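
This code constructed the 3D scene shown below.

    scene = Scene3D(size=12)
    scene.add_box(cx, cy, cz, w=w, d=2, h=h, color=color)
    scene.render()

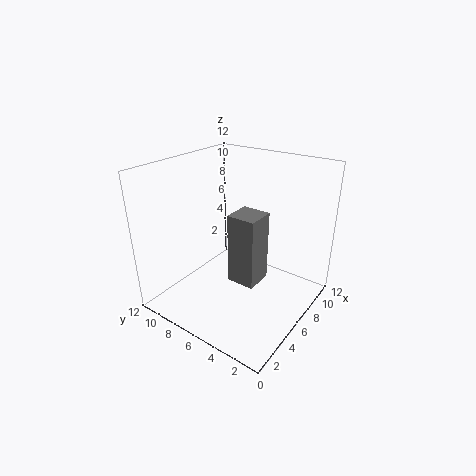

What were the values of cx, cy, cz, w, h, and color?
cx = 2, cy = 2, cz = 5, w = 2, h = 5, color = 'gray'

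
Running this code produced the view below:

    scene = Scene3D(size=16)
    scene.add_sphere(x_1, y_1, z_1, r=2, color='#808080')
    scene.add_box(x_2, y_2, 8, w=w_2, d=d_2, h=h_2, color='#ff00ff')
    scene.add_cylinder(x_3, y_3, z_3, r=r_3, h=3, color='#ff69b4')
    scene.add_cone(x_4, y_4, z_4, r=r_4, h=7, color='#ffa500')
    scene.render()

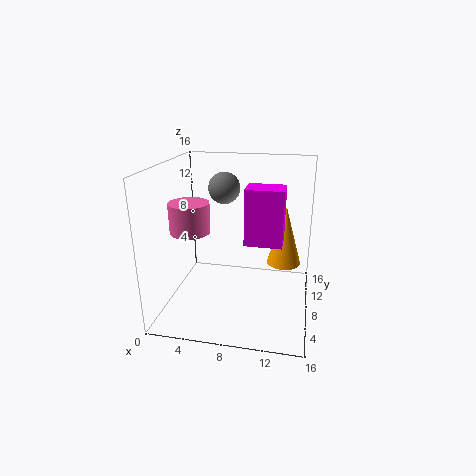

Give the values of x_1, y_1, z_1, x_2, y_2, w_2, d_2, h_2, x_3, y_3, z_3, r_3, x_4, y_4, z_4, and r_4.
x_1 = 5, y_1 = 14, z_1 = 12, x_2 = 9, y_2 = 6, w_2 = 4, d_2 = 3, h_2 = 6, x_3 = 4, y_3 = 4, z_3 = 10, r_3 = 2, x_4 = 13, y_4 = 11, z_4 = 4, r_4 = 2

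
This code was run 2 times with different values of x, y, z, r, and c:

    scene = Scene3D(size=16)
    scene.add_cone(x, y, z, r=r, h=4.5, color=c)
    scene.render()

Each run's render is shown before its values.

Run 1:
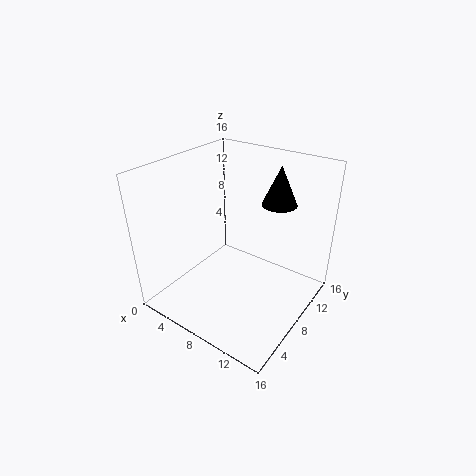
x = 10.5, y = 12.5, z = 11, r = 2, c = 'black'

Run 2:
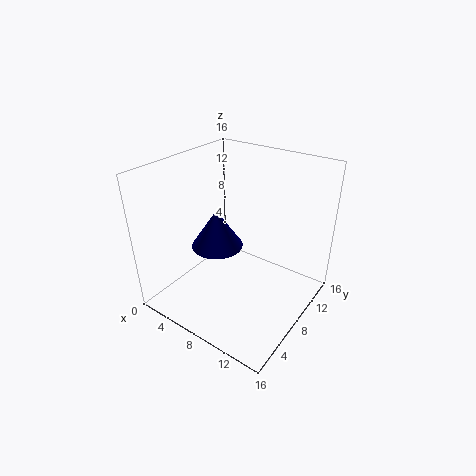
x = 5, y = 8, z = 6, r = 3, c = 'navy'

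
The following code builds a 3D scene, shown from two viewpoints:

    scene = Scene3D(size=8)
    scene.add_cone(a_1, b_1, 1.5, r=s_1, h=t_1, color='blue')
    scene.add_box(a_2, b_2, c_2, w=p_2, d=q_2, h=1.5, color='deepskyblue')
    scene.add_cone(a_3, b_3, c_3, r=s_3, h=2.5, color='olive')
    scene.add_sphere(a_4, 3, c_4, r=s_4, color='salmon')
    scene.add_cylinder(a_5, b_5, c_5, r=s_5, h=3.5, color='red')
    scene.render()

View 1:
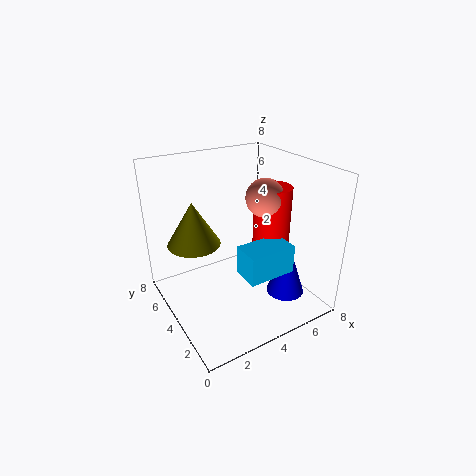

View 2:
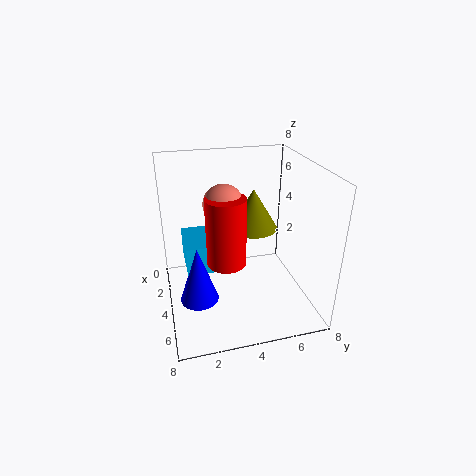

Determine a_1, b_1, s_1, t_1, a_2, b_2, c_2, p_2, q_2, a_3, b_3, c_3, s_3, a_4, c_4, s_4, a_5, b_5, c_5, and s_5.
a_1 = 5.5; b_1 = 1.5; s_1 = 1; t_1 = 3; a_2 = 3; b_2 = 1; c_2 = 3; p_2 = 2.5; q_2 = 1.5; a_3 = 2; b_3 = 5.5; c_3 = 3.5; s_3 = 1.5; a_4 = 5; c_4 = 6.5; s_4 = 1; a_5 = 5.5; b_5 = 3; c_5 = 3.5; s_5 = 1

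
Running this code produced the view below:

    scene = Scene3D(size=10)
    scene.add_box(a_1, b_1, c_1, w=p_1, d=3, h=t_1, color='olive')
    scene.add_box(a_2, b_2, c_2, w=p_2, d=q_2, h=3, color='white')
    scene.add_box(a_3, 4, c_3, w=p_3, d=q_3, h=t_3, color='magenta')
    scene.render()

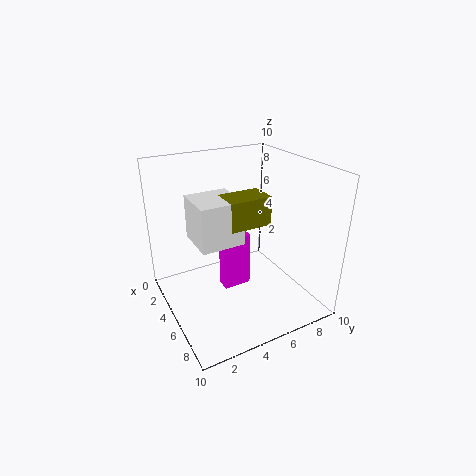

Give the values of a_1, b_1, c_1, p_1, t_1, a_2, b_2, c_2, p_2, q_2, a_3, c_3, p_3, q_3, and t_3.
a_1 = 4, b_1 = 4, c_1 = 6, p_1 = 2, t_1 = 2, a_2 = 3, b_2 = 2, c_2 = 5, p_2 = 3, q_2 = 3, a_3 = 4, c_3 = 1, p_3 = 1, q_3 = 2, t_3 = 4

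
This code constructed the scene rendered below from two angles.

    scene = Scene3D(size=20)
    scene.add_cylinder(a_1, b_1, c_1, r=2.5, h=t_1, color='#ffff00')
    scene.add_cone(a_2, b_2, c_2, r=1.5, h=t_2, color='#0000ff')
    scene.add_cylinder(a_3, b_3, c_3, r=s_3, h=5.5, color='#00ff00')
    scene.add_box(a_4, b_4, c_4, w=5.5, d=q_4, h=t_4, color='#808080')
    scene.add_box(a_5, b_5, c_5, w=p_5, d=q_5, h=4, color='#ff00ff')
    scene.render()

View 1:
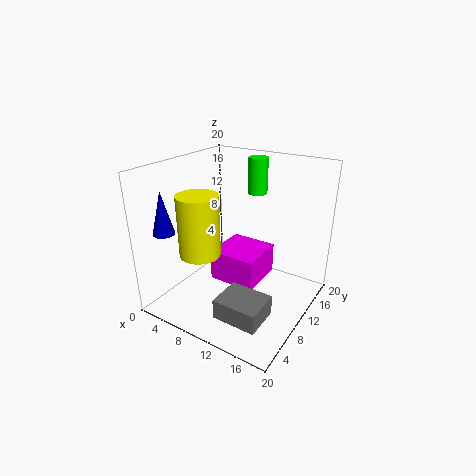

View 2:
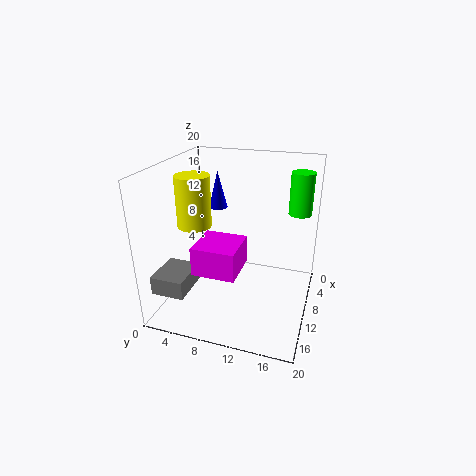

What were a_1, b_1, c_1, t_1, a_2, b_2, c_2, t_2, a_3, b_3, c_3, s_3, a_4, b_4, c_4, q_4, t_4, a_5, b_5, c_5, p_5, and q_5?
a_1 = 9, b_1 = 3, c_1 = 10.5, t_1 = 7.5, a_2 = 2, b_2 = 4, c_2 = 11, t_2 = 6, a_3 = 8.5, b_3 = 18, c_3 = 14, s_3 = 1.5, a_4 = 12.5, b_4 = 0.5, c_4 = 4, q_4 = 4.5, t_4 = 2.5, a_5 = 9, b_5 = 5, c_5 = 6, p_5 = 6, q_5 = 6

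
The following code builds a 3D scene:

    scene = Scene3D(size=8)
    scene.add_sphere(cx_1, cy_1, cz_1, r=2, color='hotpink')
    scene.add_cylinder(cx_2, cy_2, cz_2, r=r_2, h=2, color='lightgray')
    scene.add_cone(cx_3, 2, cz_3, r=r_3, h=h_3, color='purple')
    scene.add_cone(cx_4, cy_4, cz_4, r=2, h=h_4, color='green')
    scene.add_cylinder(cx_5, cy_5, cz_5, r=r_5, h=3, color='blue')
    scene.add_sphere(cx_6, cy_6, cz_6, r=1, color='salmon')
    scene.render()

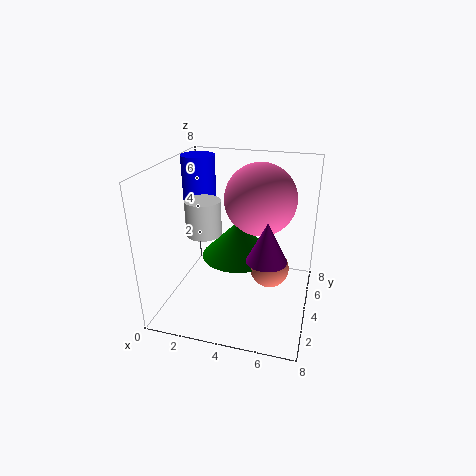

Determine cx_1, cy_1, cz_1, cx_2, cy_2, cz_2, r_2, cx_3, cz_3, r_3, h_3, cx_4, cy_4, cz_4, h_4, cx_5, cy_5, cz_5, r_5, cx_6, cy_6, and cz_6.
cx_1 = 5; cy_1 = 5; cz_1 = 6; cx_2 = 2; cy_2 = 4; cz_2 = 4; r_2 = 1; cx_3 = 6; cz_3 = 4; r_3 = 1; h_3 = 2; cx_4 = 4; cy_4 = 4; cz_4 = 3; h_4 = 2; cx_5 = 1; cy_5 = 6; cz_5 = 5; r_5 = 1; cx_6 = 6; cy_6 = 3; cz_6 = 3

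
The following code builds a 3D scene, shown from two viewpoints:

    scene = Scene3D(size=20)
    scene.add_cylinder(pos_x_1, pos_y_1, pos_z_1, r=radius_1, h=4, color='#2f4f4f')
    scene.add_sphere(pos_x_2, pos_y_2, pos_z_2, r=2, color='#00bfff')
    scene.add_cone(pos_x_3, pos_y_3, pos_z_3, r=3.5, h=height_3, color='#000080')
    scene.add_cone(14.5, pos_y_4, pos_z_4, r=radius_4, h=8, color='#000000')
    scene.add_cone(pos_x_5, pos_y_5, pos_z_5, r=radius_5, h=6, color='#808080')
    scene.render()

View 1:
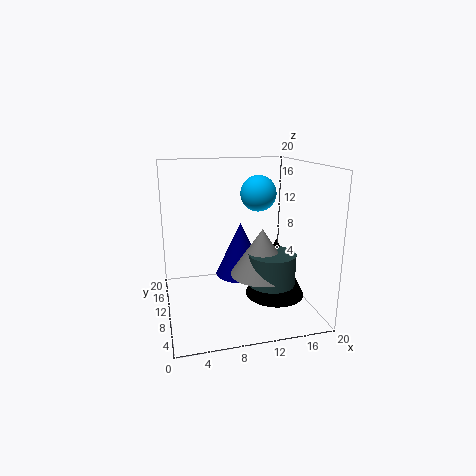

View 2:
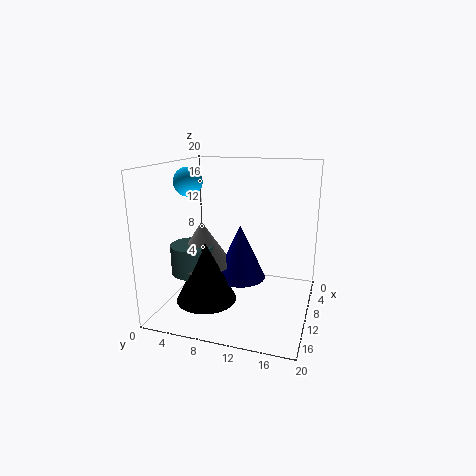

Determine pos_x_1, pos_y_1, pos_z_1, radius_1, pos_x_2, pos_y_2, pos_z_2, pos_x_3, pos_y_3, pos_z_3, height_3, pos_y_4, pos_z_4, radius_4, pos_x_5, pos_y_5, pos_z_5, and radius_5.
pos_x_1 = 13; pos_y_1 = 4.5; pos_z_1 = 5.5; radius_1 = 3; pos_x_2 = 10.5; pos_y_2 = 3; pos_z_2 = 17.5; pos_x_3 = 10.5; pos_y_3 = 10.5; pos_z_3 = 4.5; height_3 = 7.5; pos_y_4 = 7; pos_z_4 = 2.5; radius_4 = 4; pos_x_5 = 12; pos_y_5 = 5.5; pos_z_5 = 6.5; radius_5 = 4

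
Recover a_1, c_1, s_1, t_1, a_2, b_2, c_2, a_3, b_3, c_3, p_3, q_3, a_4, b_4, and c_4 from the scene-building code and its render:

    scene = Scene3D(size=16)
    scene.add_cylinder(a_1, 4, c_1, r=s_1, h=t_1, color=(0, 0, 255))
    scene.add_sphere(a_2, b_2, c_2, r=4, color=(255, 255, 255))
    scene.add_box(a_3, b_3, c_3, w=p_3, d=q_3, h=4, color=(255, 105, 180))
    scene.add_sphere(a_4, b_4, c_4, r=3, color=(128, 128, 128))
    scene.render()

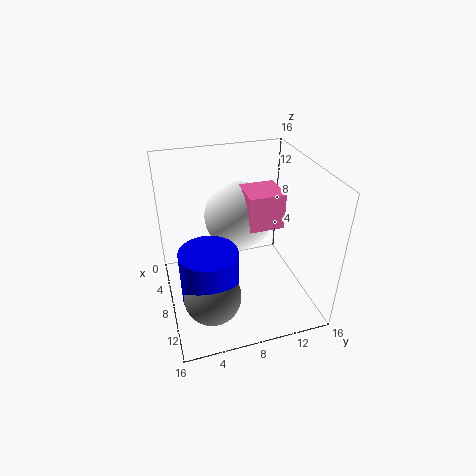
a_1 = 11, c_1 = 3, s_1 = 3, t_1 = 6, a_2 = 5, b_2 = 9, c_2 = 9, a_3 = 5, b_3 = 9, c_3 = 9, p_3 = 4, q_3 = 4, a_4 = 12, b_4 = 4, c_4 = 4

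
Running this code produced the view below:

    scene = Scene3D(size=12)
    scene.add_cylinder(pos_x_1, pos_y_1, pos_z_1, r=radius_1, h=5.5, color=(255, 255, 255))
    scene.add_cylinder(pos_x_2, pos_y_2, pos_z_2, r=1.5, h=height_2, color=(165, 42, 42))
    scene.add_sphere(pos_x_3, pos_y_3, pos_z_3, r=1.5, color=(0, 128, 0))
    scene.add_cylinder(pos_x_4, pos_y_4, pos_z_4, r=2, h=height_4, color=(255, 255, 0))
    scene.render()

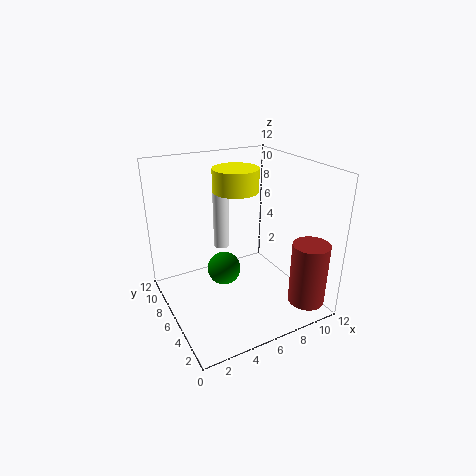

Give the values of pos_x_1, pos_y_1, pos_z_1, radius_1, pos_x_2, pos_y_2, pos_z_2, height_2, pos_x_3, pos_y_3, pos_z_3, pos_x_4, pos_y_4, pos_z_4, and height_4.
pos_x_1 = 6.5
pos_y_1 = 10.25
pos_z_1 = 3.25
radius_1 = 0.75
pos_x_2 = 10.25
pos_y_2 = 1.75
pos_z_2 = 1
height_2 = 5.25
pos_x_3 = 5.5
pos_y_3 = 7.75
pos_z_3 = 2.25
pos_x_4 = 7
pos_y_4 = 8.25
pos_z_4 = 9.25
height_4 = 2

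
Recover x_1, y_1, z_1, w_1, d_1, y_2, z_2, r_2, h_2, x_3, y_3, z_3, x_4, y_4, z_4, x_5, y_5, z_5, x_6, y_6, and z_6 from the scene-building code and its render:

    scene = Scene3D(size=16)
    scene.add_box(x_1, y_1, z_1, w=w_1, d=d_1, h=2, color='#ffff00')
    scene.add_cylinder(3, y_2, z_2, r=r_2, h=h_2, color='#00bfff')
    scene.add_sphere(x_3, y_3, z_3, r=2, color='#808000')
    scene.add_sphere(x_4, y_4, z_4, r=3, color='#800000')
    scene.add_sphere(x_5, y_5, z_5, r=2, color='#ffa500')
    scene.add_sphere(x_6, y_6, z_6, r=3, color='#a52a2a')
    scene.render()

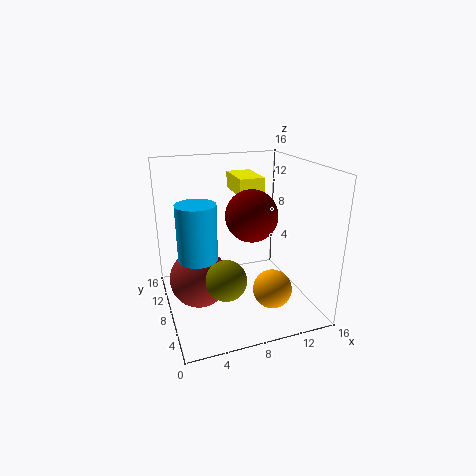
x_1 = 9; y_1 = 10; z_1 = 12; w_1 = 3; d_1 = 5; y_2 = 6; z_2 = 6; r_2 = 2; h_2 = 7; x_3 = 5; y_3 = 3; z_3 = 6; x_4 = 10; y_4 = 9; z_4 = 10; x_5 = 10; y_5 = 3; z_5 = 4; x_6 = 3; y_6 = 6; z_6 = 5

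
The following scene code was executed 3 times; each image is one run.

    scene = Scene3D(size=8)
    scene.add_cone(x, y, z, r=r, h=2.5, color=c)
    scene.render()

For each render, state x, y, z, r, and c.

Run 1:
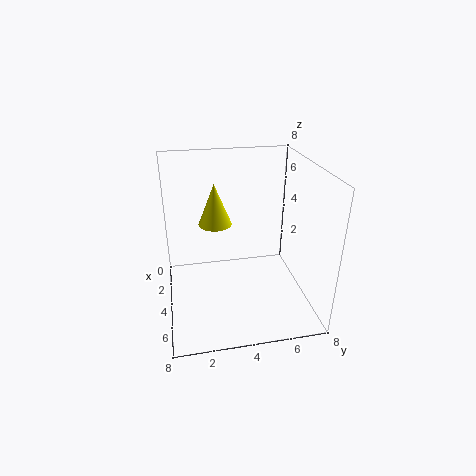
x = 2; y = 3; z = 4; r = 1; c = 'yellow'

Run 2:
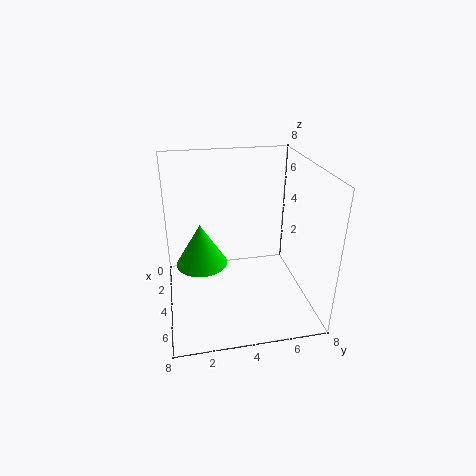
x = 3; y = 2; z = 2; r = 1.5; c = 'lime'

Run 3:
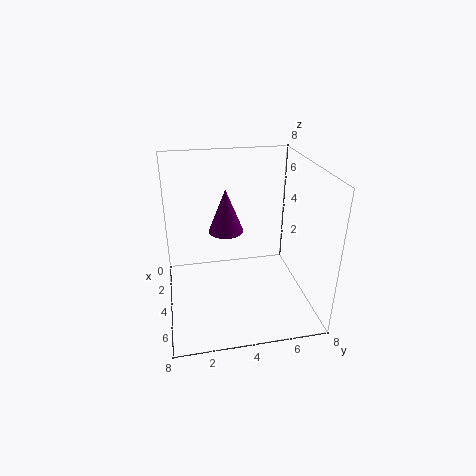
x = 3; y = 3.5; z = 4; r = 1; c = 'purple'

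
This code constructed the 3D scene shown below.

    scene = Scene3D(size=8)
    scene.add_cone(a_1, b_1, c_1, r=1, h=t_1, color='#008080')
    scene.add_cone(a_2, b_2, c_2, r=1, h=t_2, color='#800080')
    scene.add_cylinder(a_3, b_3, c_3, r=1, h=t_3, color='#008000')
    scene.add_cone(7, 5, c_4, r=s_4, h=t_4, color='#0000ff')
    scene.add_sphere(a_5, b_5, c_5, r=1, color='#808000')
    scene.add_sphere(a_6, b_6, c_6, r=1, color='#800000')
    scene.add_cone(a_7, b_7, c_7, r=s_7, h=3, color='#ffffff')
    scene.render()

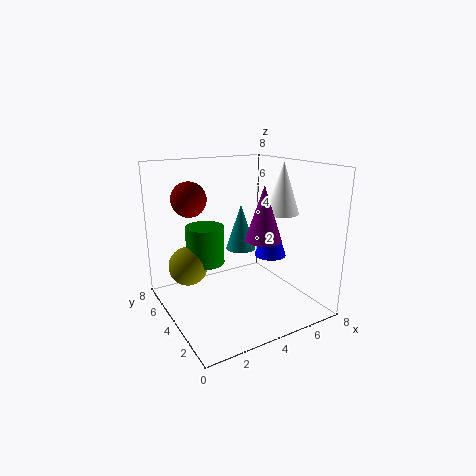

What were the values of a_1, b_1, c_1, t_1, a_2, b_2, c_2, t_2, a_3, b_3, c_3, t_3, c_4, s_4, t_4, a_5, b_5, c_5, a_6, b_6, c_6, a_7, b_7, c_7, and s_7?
a_1 = 6; b_1 = 7; c_1 = 2; t_1 = 3; a_2 = 5; b_2 = 3; c_2 = 4; t_2 = 3; a_3 = 2; b_3 = 4; c_3 = 3; t_3 = 2; c_4 = 2; s_4 = 1; t_4 = 3; a_5 = 1; b_5 = 4; c_5 = 3; a_6 = 2; b_6 = 6; c_6 = 6; a_7 = 7; b_7 = 4; c_7 = 5; s_7 = 1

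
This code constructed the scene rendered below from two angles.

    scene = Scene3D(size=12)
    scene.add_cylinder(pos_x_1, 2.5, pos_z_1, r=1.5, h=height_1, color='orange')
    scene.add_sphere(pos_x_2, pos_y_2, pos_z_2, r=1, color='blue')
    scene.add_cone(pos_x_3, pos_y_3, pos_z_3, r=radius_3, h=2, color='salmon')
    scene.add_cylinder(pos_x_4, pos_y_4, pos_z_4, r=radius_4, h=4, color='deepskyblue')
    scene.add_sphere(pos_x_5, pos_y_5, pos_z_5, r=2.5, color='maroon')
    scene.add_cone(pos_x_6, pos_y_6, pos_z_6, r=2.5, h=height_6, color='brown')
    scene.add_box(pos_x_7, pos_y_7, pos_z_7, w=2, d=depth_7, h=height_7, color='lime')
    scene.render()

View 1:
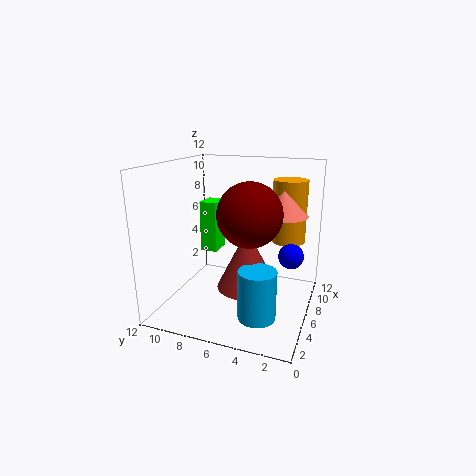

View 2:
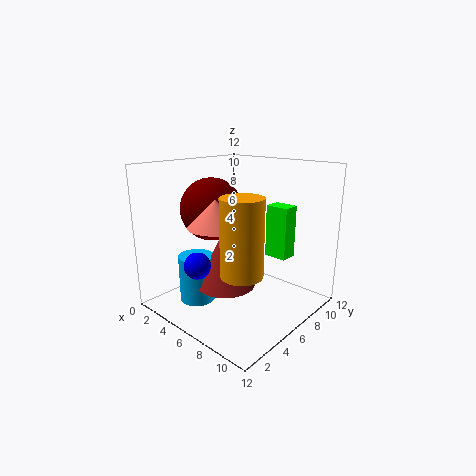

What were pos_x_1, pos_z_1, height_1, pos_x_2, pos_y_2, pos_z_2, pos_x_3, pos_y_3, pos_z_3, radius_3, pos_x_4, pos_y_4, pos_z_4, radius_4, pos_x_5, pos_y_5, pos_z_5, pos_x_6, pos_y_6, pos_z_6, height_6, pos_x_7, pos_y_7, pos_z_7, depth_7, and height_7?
pos_x_1 = 9.5
pos_z_1 = 5
height_1 = 5.5
pos_x_2 = 6
pos_y_2 = 1.5
pos_z_2 = 5
pos_x_3 = 7
pos_y_3 = 2.5
pos_z_3 = 8
radius_3 = 2
pos_x_4 = 3.5
pos_y_4 = 3.5
pos_z_4 = 0.5
radius_4 = 1.5
pos_x_5 = 4.5
pos_y_5 = 4.5
pos_z_5 = 8.5
pos_x_6 = 5.5
pos_y_6 = 5
pos_z_6 = 2
height_6 = 5
pos_x_7 = 7
pos_y_7 = 8.5
pos_z_7 = 4
depth_7 = 1.5
height_7 = 4.5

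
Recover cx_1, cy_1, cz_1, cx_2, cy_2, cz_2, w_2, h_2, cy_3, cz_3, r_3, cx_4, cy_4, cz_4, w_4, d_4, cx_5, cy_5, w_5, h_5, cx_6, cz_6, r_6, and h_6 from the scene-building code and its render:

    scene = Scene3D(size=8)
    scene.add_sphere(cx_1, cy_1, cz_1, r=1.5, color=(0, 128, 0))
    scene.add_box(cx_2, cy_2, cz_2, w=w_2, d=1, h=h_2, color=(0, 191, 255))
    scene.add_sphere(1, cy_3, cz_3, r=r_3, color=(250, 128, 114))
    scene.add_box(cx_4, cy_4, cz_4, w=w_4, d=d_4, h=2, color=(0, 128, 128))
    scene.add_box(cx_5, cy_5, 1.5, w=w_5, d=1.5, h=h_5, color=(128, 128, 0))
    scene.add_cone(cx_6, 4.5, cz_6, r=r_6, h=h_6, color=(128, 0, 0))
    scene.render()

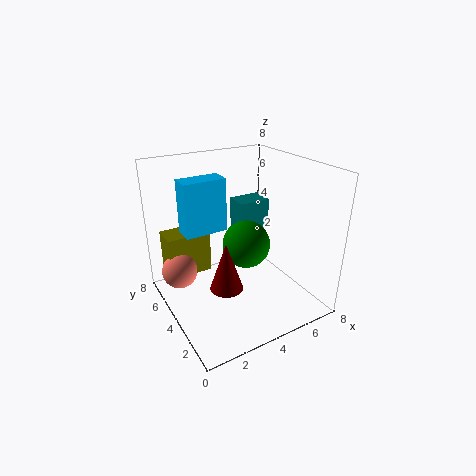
cx_1 = 5.5, cy_1 = 5.5, cz_1 = 2.5, cx_2 = 0.5, cy_2 = 2.5, cz_2 = 5.5, w_2 = 2, h_2 = 2.5, cy_3 = 5.5, cz_3 = 2, r_3 = 1, cx_4 = 5.5, cy_4 = 6, cz_4 = 3, w_4 = 2, d_4 = 1.5, cx_5 = 0.5, cy_5 = 5.5, w_5 = 2.5, h_5 = 2.5, cx_6 = 3.5, cz_6 = 0.5, r_6 = 1, h_6 = 3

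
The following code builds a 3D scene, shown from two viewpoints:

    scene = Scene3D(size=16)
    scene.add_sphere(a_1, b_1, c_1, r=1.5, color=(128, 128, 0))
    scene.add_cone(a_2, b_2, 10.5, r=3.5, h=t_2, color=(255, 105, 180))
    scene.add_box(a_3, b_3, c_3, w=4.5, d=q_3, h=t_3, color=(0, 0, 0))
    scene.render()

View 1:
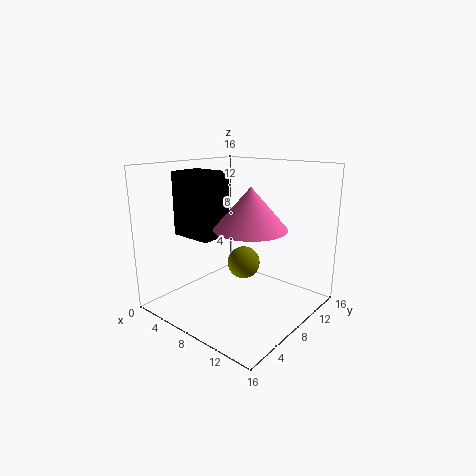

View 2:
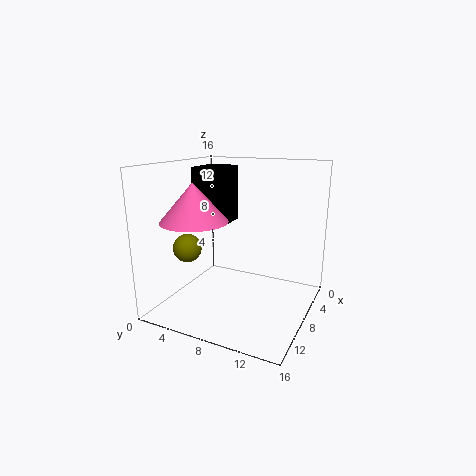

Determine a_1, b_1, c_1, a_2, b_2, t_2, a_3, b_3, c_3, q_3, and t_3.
a_1 = 12
b_1 = 4
c_1 = 7.5
a_2 = 12
b_2 = 5
t_2 = 4
a_3 = 4
b_3 = 2.5
c_3 = 9
q_3 = 3.5
t_3 = 6.5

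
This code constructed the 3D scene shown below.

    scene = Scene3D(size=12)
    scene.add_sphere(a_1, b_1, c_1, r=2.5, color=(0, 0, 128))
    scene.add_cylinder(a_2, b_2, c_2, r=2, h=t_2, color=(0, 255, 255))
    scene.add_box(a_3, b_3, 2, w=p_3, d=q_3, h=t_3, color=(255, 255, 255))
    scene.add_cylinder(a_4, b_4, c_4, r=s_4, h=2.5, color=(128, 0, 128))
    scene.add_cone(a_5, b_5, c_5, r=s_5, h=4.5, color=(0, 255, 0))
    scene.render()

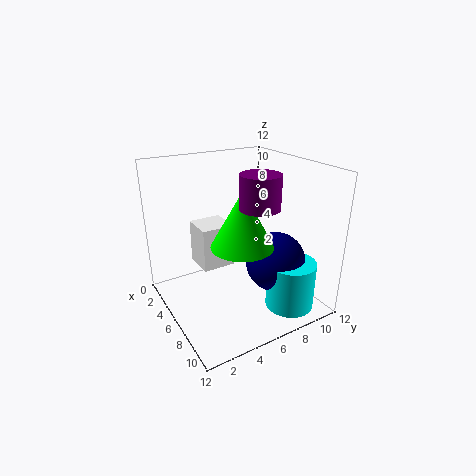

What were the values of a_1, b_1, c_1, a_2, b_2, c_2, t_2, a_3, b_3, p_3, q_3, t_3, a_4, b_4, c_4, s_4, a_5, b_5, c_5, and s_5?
a_1 = 8
b_1 = 8.5
c_1 = 4
a_2 = 9.5
b_2 = 9
c_2 = 0.5
t_2 = 4
a_3 = 0.5
b_3 = 4
p_3 = 3
q_3 = 3
t_3 = 4
a_4 = 9
b_4 = 6
c_4 = 9.5
s_4 = 1.5
a_5 = 7.5
b_5 = 5.5
c_5 = 6
s_5 = 2.5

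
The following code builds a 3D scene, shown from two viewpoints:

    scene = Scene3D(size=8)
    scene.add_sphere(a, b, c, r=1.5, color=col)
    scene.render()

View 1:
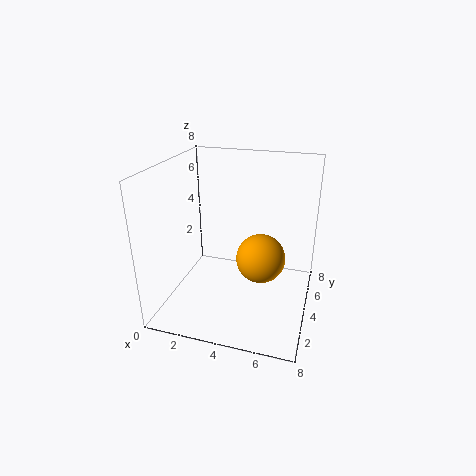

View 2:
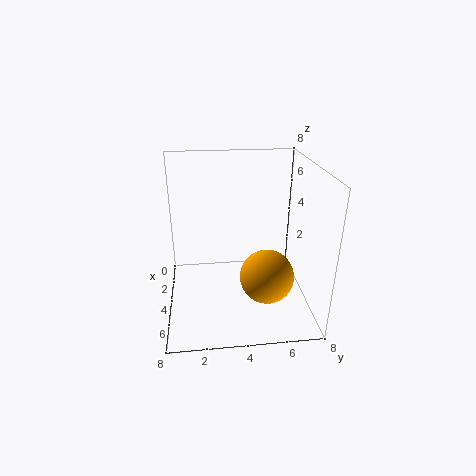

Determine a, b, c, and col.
a = 5
b = 5.5
c = 2
col = 'orange'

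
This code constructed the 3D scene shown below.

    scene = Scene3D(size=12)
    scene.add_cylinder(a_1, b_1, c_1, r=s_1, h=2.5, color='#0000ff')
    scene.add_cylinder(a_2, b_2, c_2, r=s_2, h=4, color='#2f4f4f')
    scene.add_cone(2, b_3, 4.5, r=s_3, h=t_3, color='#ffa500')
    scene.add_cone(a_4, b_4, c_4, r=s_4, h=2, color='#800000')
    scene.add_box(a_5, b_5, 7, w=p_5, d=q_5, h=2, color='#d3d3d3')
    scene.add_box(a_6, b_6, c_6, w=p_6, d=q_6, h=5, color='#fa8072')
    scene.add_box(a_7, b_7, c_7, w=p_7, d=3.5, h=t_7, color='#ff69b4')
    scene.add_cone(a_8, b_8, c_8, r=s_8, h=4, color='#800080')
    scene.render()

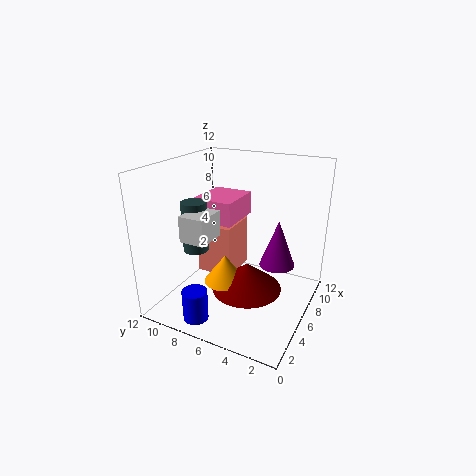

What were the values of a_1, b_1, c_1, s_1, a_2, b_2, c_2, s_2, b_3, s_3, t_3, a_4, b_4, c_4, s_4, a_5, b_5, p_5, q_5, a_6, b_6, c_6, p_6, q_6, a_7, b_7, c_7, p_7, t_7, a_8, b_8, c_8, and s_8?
a_1 = 1.5, b_1 = 7.5, c_1 = 0.5, s_1 = 1, a_2 = 3.5, b_2 = 8.5, c_2 = 5.5, s_2 = 1, b_3 = 5, s_3 = 1.5, t_3 = 2, a_4 = 2.5, b_4 = 3.5, c_4 = 4, s_4 = 2.5, a_5 = 1.5, b_5 = 6.5, p_5 = 2.5, q_5 = 2, a_6 = 8, b_6 = 8, c_6 = 0.5, p_6 = 4, q_6 = 3.5, a_7 = 5.5, b_7 = 6.5, c_7 = 7, p_7 = 4, t_7 = 2, a_8 = 7.5, b_8 = 3, c_8 = 3.5, s_8 = 1.5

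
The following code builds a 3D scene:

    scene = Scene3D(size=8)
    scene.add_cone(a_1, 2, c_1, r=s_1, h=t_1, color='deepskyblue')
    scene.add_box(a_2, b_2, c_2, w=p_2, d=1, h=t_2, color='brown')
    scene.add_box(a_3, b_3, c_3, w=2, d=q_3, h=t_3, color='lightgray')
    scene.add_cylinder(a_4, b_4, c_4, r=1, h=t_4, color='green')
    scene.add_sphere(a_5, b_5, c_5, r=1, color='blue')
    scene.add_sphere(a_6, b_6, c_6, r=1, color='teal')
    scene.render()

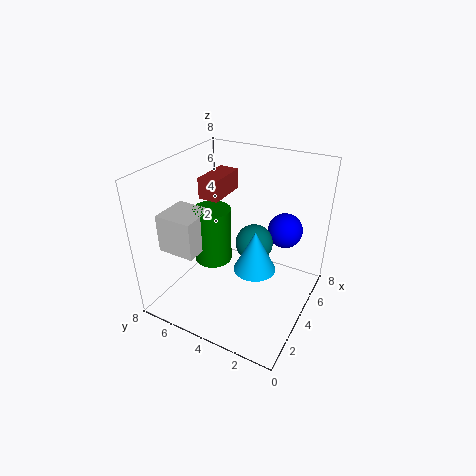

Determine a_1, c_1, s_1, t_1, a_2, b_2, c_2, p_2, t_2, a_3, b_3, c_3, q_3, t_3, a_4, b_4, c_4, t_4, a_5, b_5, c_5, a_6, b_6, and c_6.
a_1 = 2; c_1 = 4; s_1 = 1; t_1 = 2; a_2 = 2; b_2 = 4; c_2 = 7; p_2 = 2; t_2 = 1; a_3 = 1; b_3 = 5; c_3 = 4; q_3 = 2; t_3 = 2; a_4 = 3; b_4 = 5; c_4 = 3; t_4 = 3; a_5 = 6; b_5 = 2; c_5 = 4; a_6 = 4; b_6 = 3; c_6 = 4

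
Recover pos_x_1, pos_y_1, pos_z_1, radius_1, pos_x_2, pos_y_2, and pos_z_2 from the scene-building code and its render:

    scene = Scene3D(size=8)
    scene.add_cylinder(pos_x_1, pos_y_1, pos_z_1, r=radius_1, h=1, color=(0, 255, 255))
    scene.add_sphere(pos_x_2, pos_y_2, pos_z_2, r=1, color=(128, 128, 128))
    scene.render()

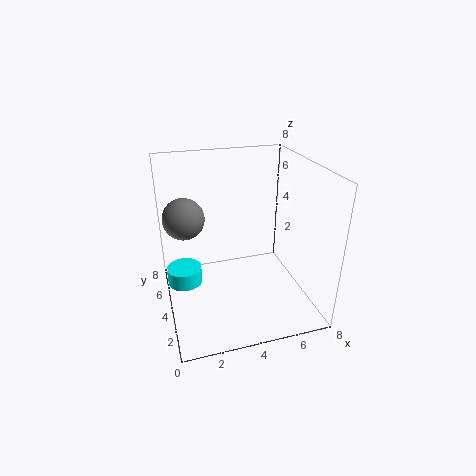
pos_x_1 = 1
pos_y_1 = 5
pos_z_1 = 1
radius_1 = 1
pos_x_2 = 1
pos_y_2 = 3
pos_z_2 = 6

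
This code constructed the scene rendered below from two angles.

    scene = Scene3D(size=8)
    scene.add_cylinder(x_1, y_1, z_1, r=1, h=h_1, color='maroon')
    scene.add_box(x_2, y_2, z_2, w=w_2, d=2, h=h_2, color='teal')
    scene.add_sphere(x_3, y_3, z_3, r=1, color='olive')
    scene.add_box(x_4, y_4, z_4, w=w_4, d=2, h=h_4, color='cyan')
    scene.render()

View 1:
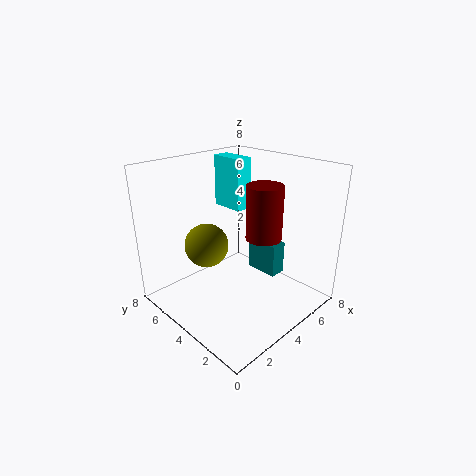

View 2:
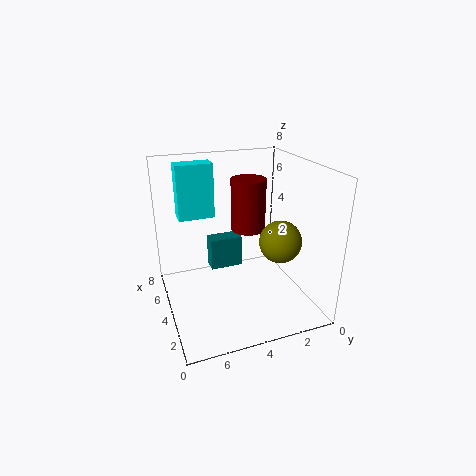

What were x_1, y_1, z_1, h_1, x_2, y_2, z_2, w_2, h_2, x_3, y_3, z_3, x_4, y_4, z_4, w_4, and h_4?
x_1 = 5, y_1 = 3, z_1 = 4, h_1 = 3, x_2 = 6, y_2 = 3, z_2 = 1, w_2 = 1, h_2 = 2, x_3 = 1, y_3 = 3, z_3 = 5, x_4 = 5, y_4 = 5, z_4 = 5, w_4 = 1, h_4 = 3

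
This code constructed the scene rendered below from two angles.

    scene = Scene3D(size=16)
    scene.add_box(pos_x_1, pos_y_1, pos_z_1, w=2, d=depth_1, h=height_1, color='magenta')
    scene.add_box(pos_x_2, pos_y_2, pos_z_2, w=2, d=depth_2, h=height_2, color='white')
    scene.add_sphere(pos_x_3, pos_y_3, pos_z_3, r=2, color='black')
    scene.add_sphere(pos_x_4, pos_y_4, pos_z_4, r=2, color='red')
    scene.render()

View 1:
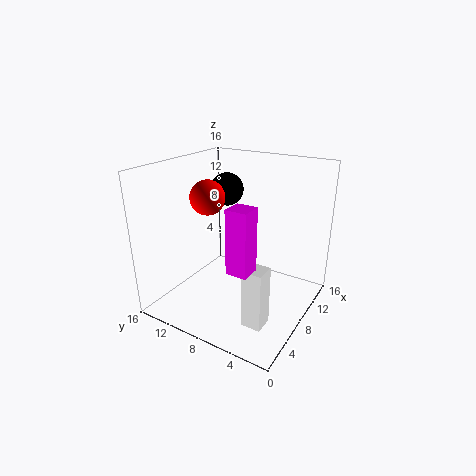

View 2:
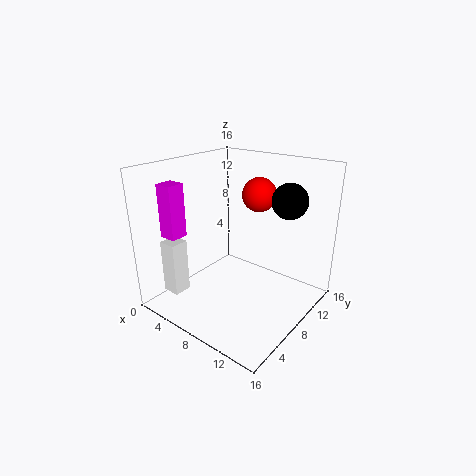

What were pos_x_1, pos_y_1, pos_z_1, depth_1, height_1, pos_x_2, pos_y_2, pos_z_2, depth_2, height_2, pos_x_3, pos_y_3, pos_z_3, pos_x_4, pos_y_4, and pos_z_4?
pos_x_1 = 1; pos_y_1 = 3; pos_z_1 = 8; depth_1 = 2; height_1 = 6; pos_x_2 = 2; pos_y_2 = 2; pos_z_2 = 2; depth_2 = 2; height_2 = 6; pos_x_3 = 12; pos_y_3 = 12; pos_z_3 = 12; pos_x_4 = 8; pos_y_4 = 12; pos_z_4 = 12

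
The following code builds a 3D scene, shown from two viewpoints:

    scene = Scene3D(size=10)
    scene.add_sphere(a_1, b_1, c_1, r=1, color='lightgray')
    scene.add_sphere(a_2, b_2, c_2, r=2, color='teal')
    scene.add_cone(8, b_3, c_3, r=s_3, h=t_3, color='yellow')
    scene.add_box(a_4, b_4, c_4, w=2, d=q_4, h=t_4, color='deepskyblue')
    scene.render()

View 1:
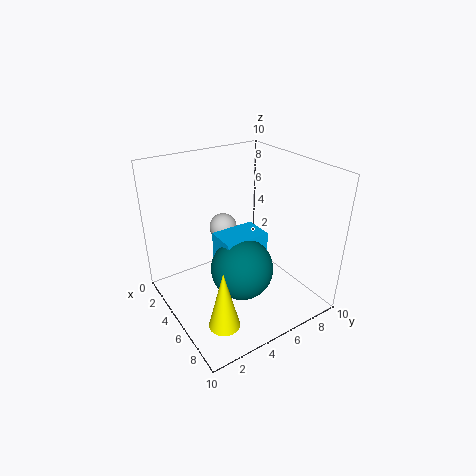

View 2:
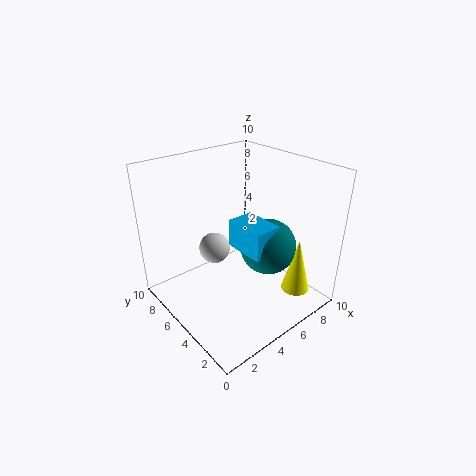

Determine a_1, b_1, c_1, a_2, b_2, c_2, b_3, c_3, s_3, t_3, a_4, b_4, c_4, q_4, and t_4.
a_1 = 3
b_1 = 5
c_1 = 5
a_2 = 7
b_2 = 4
c_2 = 4
b_3 = 2
c_3 = 1
s_3 = 1
t_3 = 4
a_4 = 5
b_4 = 3
c_4 = 4
q_4 = 3
t_4 = 2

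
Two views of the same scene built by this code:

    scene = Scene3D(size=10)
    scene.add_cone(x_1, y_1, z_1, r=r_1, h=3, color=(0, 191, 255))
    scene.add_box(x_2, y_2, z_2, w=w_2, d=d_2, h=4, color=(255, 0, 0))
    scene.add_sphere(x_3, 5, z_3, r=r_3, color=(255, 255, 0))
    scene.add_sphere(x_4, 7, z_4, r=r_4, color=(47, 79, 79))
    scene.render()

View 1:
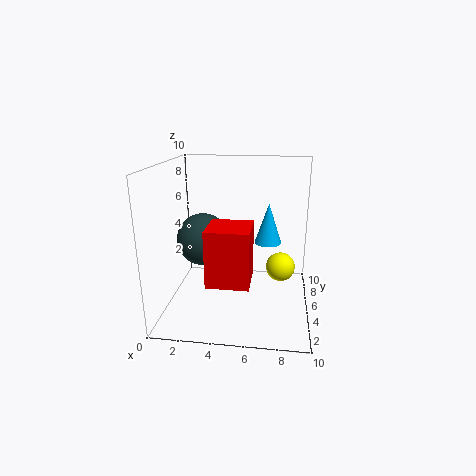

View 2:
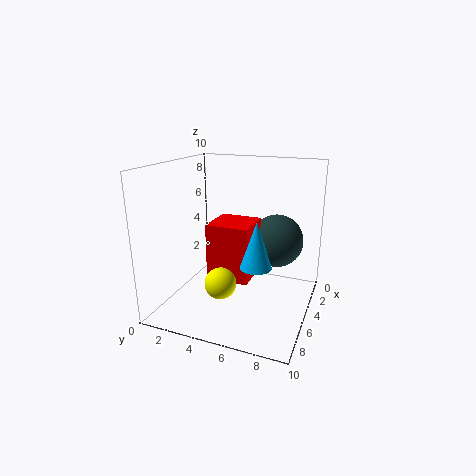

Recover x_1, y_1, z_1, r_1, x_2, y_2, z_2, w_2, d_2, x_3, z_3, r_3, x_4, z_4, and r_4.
x_1 = 7, y_1 = 7, z_1 = 4, r_1 = 1, x_2 = 3, y_2 = 3, z_2 = 2, w_2 = 3, d_2 = 3, x_3 = 8, z_3 = 3, r_3 = 1, x_4 = 2, z_4 = 4, r_4 = 2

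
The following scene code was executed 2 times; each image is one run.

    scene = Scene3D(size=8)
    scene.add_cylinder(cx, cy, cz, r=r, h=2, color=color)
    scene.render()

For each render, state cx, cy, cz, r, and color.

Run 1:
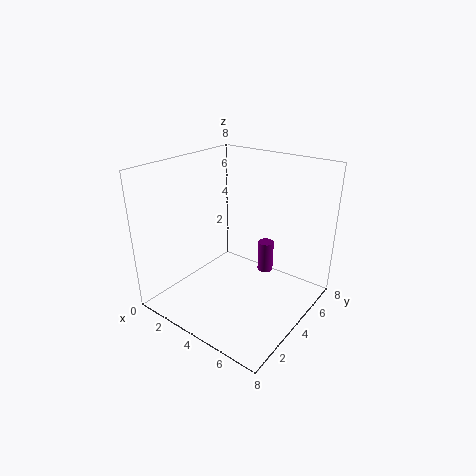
cx = 4, cy = 7, cz = 0.5, r = 0.5, color = 'purple'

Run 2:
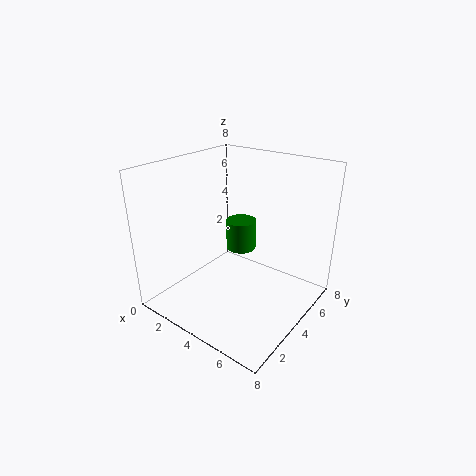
cx = 2, cy = 7, cz = 1.5, r = 1, color = 'green'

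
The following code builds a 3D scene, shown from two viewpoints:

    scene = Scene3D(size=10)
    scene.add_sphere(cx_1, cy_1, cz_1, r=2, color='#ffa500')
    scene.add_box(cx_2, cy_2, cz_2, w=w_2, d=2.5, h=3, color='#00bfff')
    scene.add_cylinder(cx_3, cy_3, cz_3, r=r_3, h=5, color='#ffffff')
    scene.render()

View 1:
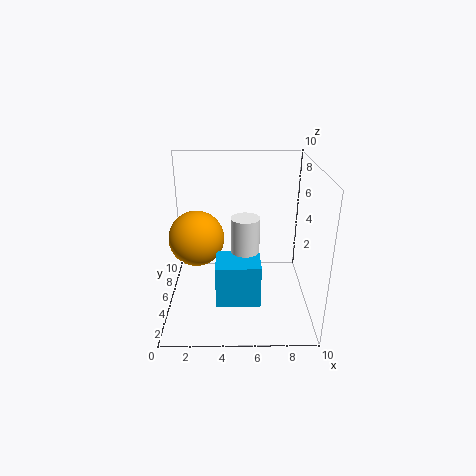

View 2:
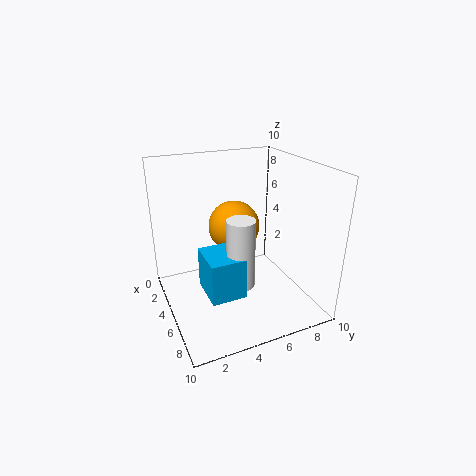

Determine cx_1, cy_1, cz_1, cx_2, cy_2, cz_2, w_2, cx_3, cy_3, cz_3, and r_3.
cx_1 = 2, cy_1 = 6, cz_1 = 4.5, cx_2 = 3.5, cy_2 = 2.5, cz_2 = 1, w_2 = 3, cx_3 = 5.5, cy_3 = 5, cz_3 = 1.5, r_3 = 1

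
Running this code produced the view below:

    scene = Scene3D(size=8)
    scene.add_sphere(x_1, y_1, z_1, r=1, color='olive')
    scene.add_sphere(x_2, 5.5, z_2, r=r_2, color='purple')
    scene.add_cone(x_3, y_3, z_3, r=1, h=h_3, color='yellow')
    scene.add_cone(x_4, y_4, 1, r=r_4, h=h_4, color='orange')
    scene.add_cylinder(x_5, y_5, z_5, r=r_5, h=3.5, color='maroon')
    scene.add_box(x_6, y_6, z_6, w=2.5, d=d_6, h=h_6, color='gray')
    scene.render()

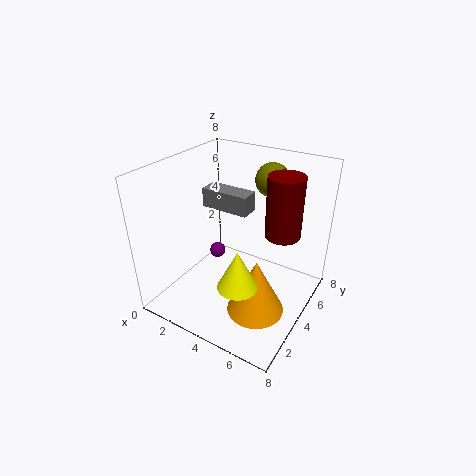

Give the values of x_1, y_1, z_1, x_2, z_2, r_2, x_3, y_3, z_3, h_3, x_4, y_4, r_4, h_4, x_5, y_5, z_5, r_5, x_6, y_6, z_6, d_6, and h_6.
x_1 = 4.5, y_1 = 7, z_1 = 6.5, x_2 = 1.5, z_2 = 1.5, r_2 = 0.5, x_3 = 5.5, y_3 = 1.5, z_3 = 3, h_3 = 2, x_4 = 6, y_4 = 2.5, r_4 = 1.5, h_4 = 3, x_5 = 6, y_5 = 5.5, z_5 = 4, r_5 = 1, x_6 = 2.5, y_6 = 3, z_6 = 6, d_6 = 1, h_6 = 1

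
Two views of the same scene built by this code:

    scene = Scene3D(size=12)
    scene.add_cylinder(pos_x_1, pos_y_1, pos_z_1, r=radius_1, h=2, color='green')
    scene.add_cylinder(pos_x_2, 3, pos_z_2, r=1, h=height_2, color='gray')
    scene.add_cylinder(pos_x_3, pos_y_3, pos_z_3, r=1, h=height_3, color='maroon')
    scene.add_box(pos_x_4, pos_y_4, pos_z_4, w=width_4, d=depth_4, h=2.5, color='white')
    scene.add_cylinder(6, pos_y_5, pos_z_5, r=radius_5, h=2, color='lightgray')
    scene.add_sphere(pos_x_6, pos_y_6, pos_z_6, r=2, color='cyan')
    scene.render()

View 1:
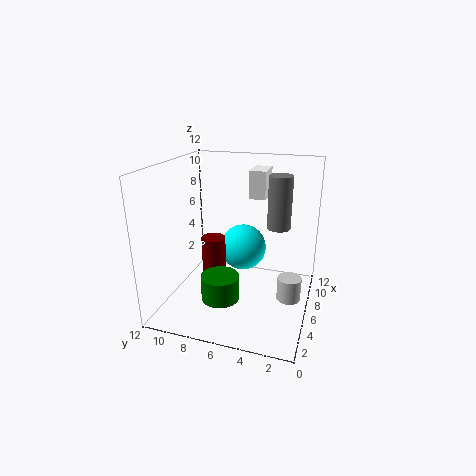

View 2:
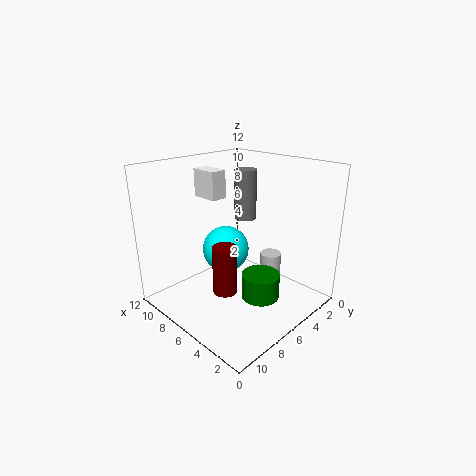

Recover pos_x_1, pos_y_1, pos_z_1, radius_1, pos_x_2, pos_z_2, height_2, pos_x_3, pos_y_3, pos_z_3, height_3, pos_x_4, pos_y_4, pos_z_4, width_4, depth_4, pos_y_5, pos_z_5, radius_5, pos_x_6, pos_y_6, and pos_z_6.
pos_x_1 = 3; pos_y_1 = 6.5; pos_z_1 = 2; radius_1 = 1.5; pos_x_2 = 8; pos_z_2 = 6.5; height_2 = 4.5; pos_x_3 = 5.5; pos_y_3 = 8; pos_z_3 = 2; height_3 = 4; pos_x_4 = 9; pos_y_4 = 4.5; pos_z_4 = 8.5; width_4 = 2.5; depth_4 = 1.5; pos_y_5 = 1.5; pos_z_5 = 1; radius_5 = 1; pos_x_6 = 7.5; pos_y_6 = 6; pos_z_6 = 4.5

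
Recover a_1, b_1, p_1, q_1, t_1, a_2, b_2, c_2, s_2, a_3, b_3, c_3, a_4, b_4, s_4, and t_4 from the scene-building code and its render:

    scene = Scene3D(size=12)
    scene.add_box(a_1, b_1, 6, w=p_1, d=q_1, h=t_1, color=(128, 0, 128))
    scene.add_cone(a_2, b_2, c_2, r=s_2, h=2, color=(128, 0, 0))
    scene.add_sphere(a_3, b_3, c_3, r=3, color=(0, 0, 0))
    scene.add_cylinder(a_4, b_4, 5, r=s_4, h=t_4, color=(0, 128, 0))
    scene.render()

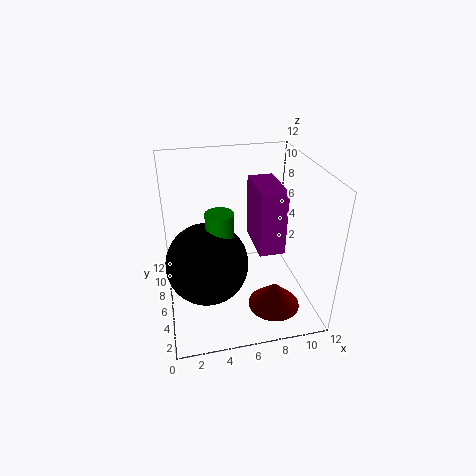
a_1 = 7; b_1 = 3; p_1 = 2; q_1 = 4; t_1 = 5; a_2 = 8; b_2 = 2; c_2 = 2; s_2 = 2; a_3 = 3; b_3 = 3; c_3 = 6; a_4 = 4; b_4 = 3; s_4 = 1; t_4 = 5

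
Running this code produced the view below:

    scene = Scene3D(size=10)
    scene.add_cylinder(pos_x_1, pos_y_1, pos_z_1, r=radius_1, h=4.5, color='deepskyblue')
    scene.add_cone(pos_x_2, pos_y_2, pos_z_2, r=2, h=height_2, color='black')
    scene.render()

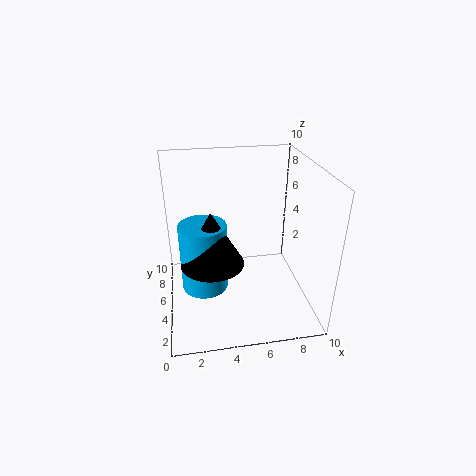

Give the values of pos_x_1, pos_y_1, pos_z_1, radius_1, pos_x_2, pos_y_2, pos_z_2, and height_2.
pos_x_1 = 2.5, pos_y_1 = 3.5, pos_z_1 = 2.5, radius_1 = 1.5, pos_x_2 = 3, pos_y_2 = 3, pos_z_2 = 4.5, height_2 = 3.5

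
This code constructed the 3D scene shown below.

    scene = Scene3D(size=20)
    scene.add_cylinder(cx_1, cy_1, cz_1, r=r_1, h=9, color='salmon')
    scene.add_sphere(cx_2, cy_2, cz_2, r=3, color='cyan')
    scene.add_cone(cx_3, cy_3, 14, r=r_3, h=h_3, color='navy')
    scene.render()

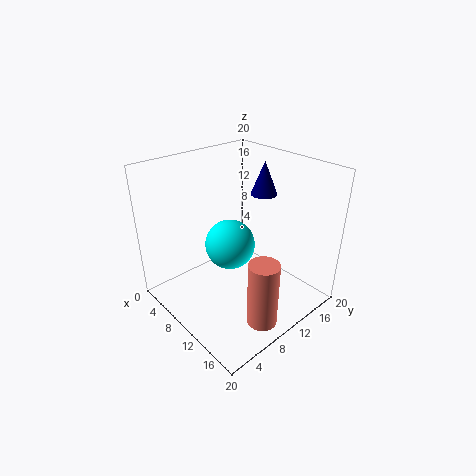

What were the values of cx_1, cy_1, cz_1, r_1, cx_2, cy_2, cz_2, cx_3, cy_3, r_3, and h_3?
cx_1 = 17, cy_1 = 8, cz_1 = 1, r_1 = 2, cx_2 = 13, cy_2 = 6, cz_2 = 12, cx_3 = 8, cy_3 = 17, r_3 = 2, h_3 = 5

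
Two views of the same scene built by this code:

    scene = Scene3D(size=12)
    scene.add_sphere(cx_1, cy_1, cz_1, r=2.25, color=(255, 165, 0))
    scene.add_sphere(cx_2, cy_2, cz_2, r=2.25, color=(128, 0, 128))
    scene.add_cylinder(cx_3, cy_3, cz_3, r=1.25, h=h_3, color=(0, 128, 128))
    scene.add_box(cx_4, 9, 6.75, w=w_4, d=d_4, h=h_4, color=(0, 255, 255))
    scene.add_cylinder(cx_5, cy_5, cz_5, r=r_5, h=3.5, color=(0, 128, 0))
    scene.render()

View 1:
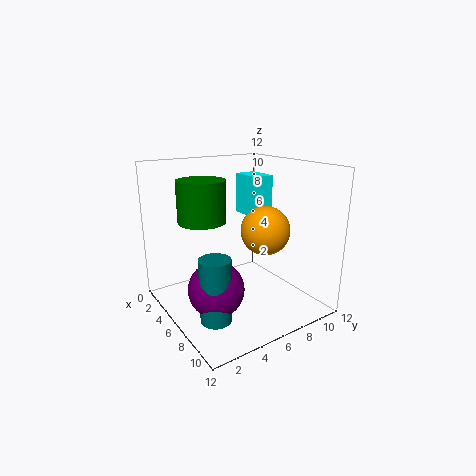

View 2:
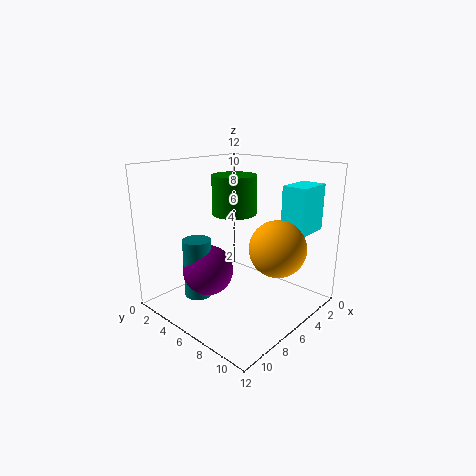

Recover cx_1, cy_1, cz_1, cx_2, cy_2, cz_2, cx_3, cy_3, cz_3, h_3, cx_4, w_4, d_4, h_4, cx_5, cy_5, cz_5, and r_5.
cx_1 = 5.25, cy_1 = 9.5, cz_1 = 5.75, cx_2 = 7, cy_2 = 3.25, cz_2 = 2.5, cx_3 = 7.75, cy_3 = 2.75, cz_3 = 0.25, h_3 = 5.25, cx_4 = 1.25, w_4 = 3, d_4 = 2, h_4 = 3.75, cx_5 = 4, cy_5 = 3.75, cz_5 = 7.25, r_5 = 2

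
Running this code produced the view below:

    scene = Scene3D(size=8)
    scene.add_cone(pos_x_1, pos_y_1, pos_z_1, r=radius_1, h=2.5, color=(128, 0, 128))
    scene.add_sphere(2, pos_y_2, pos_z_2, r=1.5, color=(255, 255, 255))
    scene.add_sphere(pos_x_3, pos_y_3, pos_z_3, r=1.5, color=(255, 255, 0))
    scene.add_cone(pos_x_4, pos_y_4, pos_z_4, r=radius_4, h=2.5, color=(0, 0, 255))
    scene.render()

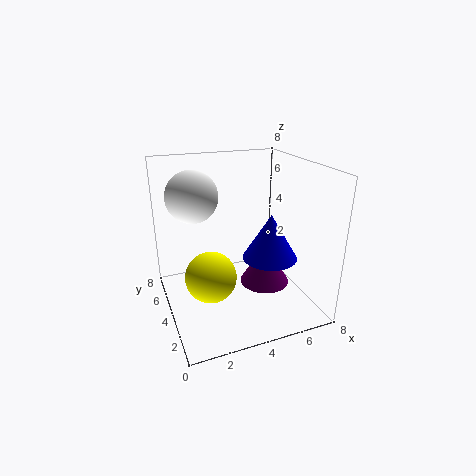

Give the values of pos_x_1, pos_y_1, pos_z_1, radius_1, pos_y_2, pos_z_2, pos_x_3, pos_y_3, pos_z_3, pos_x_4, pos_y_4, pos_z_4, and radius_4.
pos_x_1 = 6
pos_y_1 = 4.5
pos_z_1 = 0.5
radius_1 = 1.5
pos_y_2 = 6
pos_z_2 = 6
pos_x_3 = 2.5
pos_y_3 = 4.5
pos_z_3 = 1.5
pos_x_4 = 5.5
pos_y_4 = 3
pos_z_4 = 3
radius_4 = 1.5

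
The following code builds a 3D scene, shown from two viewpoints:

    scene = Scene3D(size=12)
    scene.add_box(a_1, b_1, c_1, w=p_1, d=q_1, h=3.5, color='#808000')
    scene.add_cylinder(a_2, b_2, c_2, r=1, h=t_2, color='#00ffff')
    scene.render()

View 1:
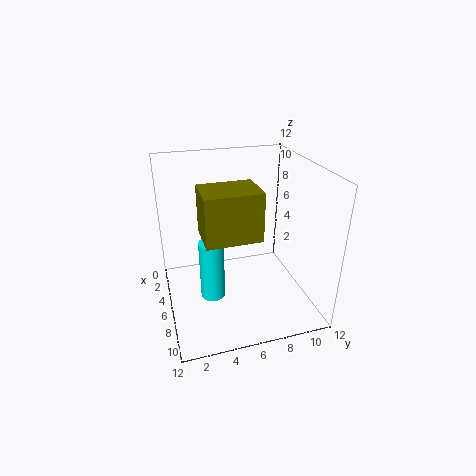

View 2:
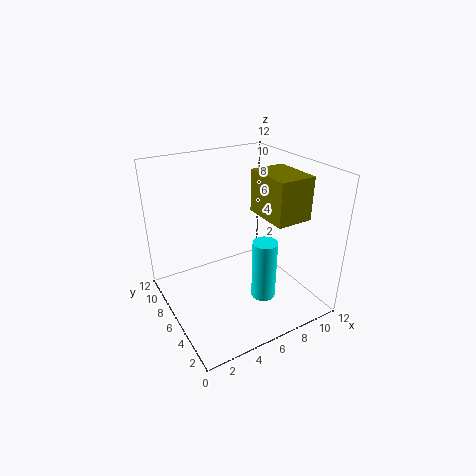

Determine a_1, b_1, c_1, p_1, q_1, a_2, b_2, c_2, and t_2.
a_1 = 7.5, b_1 = 2.5, c_1 = 8, p_1 = 3, q_1 = 4, a_2 = 7, b_2 = 3.5, c_2 = 1.5, t_2 = 5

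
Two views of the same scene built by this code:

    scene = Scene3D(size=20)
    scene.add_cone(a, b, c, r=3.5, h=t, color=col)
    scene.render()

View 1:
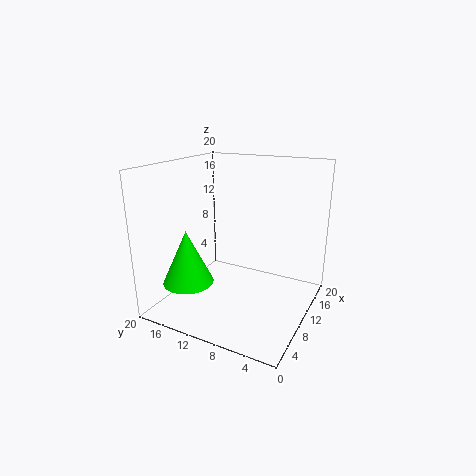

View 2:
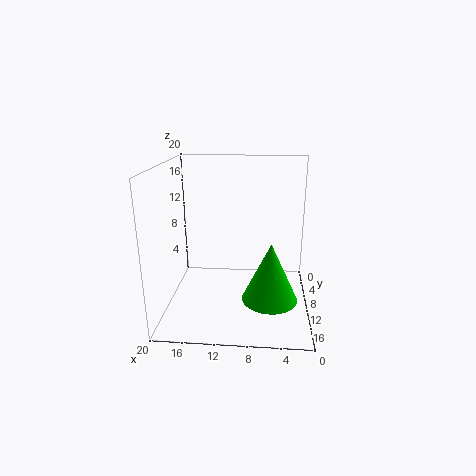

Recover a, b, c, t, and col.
a = 5.5; b = 15.5; c = 4; t = 7.5; col = 'lime'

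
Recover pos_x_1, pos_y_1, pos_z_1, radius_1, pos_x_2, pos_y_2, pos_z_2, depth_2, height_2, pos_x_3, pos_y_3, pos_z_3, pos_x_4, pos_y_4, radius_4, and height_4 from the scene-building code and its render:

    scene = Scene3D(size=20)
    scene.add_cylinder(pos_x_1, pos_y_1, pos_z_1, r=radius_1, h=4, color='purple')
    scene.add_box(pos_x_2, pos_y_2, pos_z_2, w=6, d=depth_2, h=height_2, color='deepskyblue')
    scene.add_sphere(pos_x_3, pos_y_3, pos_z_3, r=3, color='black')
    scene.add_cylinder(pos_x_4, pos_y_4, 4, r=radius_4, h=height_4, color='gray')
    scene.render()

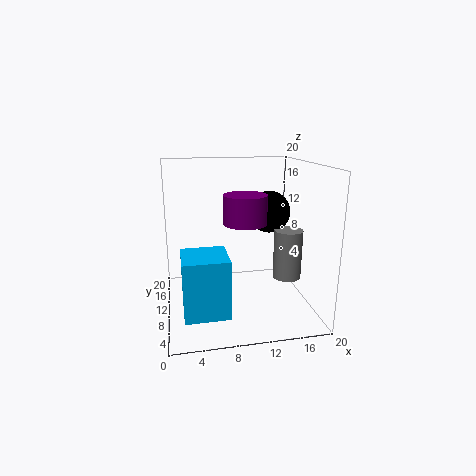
pos_x_1 = 11
pos_y_1 = 10
pos_z_1 = 12
radius_1 = 3
pos_x_2 = 2
pos_y_2 = 4
pos_z_2 = 1
depth_2 = 6
height_2 = 8
pos_x_3 = 15
pos_y_3 = 12
pos_z_3 = 13
pos_x_4 = 17
pos_y_4 = 9
radius_4 = 2
height_4 = 7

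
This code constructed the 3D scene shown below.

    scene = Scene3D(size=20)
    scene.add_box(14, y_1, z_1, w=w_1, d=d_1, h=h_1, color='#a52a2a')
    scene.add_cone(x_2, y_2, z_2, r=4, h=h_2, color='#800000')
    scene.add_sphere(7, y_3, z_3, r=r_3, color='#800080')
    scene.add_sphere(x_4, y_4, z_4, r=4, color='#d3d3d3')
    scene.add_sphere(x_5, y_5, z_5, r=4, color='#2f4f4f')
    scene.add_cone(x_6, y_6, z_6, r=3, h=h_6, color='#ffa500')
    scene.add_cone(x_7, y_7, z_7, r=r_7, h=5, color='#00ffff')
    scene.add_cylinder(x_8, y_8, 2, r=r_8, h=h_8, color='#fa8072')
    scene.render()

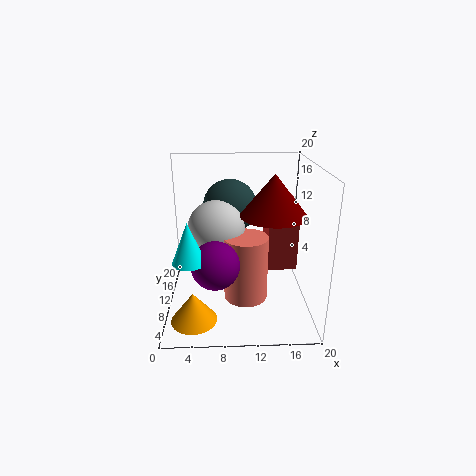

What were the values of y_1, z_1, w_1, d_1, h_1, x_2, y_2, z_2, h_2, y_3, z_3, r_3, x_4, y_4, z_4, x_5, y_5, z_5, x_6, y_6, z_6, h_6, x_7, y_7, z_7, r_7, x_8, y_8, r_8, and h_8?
y_1 = 8, z_1 = 6, w_1 = 4, d_1 = 6, h_1 = 9, x_2 = 14, y_2 = 5, z_2 = 15, h_2 = 5, y_3 = 4, z_3 = 9, r_3 = 3, x_4 = 7, y_4 = 11, z_4 = 11, x_5 = 9, y_5 = 15, z_5 = 13, x_6 = 4, y_6 = 4, z_6 = 1, h_6 = 4, x_7 = 4, y_7 = 3, z_7 = 10, r_7 = 2, x_8 = 11, y_8 = 8, r_8 = 3, h_8 = 9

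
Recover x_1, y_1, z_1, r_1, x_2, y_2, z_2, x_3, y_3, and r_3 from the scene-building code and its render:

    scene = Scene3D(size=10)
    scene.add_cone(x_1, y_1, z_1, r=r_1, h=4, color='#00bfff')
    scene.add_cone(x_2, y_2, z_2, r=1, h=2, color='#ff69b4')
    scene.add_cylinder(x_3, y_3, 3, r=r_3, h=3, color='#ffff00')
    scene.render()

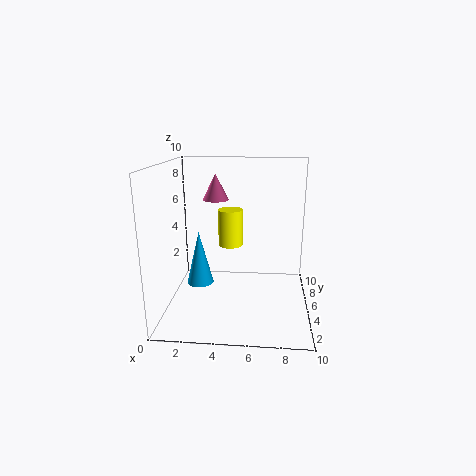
x_1 = 2
y_1 = 6
z_1 = 1
r_1 = 1
x_2 = 3
y_2 = 8
z_2 = 7
x_3 = 4
y_3 = 9
r_3 = 1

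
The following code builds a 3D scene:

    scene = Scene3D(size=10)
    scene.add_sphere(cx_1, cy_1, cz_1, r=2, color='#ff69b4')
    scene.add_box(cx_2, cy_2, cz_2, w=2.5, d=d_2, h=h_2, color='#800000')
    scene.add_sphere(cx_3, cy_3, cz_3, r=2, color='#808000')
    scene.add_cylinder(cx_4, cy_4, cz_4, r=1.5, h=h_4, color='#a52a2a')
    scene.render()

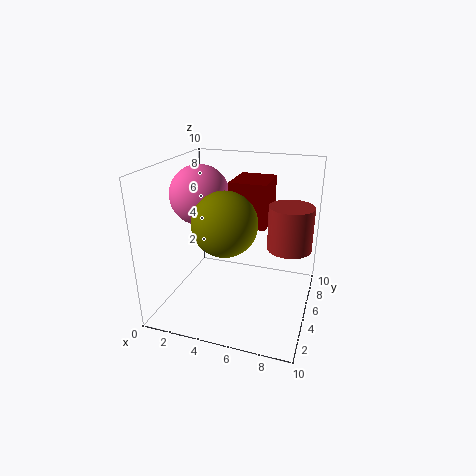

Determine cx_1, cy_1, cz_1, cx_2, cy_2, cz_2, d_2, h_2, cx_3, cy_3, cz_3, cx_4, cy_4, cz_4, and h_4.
cx_1 = 2.5, cy_1 = 4.5, cz_1 = 8, cx_2 = 4.5, cy_2 = 4.5, cz_2 = 6, d_2 = 3, h_2 = 3, cx_3 = 5, cy_3 = 2.5, cz_3 = 7, cx_4 = 8.5, cy_4 = 5.5, cz_4 = 4.5, h_4 = 3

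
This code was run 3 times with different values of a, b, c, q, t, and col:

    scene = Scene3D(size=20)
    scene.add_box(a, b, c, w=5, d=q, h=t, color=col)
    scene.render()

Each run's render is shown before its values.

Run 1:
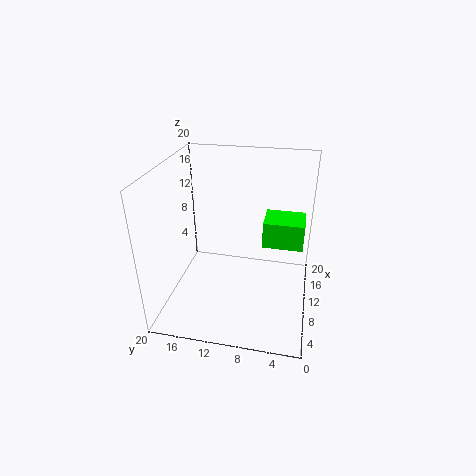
a = 13; b = 1; c = 7; q = 6; t = 4; col = 'lime'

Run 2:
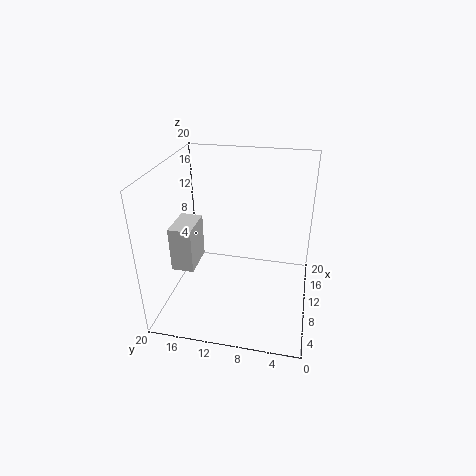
a = 5; b = 15; c = 7; q = 3; t = 6; col = 'lightgray'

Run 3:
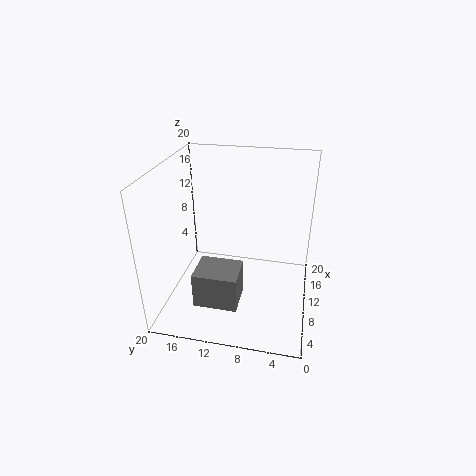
a = 4; b = 9; c = 2; q = 6; t = 5; col = 'gray'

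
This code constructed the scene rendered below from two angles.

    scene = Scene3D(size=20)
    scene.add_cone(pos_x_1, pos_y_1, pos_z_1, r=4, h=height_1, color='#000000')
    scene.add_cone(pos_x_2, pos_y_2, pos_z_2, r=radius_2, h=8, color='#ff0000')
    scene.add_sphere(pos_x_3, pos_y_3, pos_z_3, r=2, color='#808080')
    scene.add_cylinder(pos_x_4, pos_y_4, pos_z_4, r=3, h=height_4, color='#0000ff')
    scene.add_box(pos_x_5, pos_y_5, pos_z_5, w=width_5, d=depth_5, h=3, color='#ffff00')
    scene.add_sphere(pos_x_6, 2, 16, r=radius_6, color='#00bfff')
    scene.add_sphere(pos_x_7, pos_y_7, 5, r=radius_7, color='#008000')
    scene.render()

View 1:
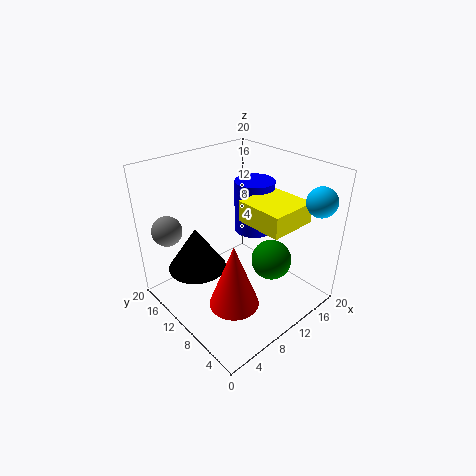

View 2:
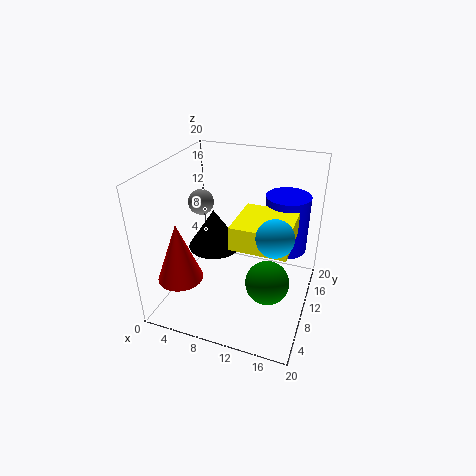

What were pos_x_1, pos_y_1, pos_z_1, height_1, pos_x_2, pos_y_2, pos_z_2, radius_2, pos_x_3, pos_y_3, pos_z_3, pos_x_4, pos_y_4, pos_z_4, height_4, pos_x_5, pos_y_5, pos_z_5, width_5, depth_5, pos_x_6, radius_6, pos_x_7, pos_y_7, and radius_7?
pos_x_1 = 5
pos_y_1 = 13
pos_z_1 = 6
height_1 = 6
pos_x_2 = 4
pos_y_2 = 4
pos_z_2 = 6
radius_2 = 3
pos_x_3 = 2
pos_y_3 = 15
pos_z_3 = 12
pos_x_4 = 16
pos_y_4 = 13
pos_z_4 = 8
height_4 = 8
pos_x_5 = 11
pos_y_5 = 4
pos_z_5 = 12
width_5 = 7
depth_5 = 7
pos_x_6 = 17
radius_6 = 2
pos_x_7 = 15
pos_y_7 = 8
radius_7 = 3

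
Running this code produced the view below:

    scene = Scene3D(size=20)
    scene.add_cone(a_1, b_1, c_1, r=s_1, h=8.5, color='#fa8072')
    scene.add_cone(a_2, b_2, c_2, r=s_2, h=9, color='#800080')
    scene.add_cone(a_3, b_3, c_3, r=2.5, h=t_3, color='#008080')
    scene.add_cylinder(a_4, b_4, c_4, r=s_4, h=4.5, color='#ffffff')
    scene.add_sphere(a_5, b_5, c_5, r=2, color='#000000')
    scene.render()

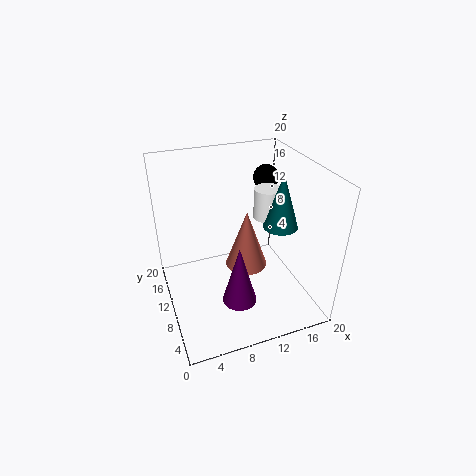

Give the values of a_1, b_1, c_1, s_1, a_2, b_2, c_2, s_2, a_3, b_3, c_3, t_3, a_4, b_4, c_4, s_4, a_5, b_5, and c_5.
a_1 = 11.5
b_1 = 10.5
c_1 = 5
s_1 = 3
a_2 = 9.5
b_2 = 8
c_2 = 0.5
s_2 = 2.5
a_3 = 16.5
b_3 = 10
c_3 = 10.5
t_3 = 8
a_4 = 15.5
b_4 = 12.5
c_4 = 11
s_4 = 2
a_5 = 17.5
b_5 = 17.5
c_5 = 15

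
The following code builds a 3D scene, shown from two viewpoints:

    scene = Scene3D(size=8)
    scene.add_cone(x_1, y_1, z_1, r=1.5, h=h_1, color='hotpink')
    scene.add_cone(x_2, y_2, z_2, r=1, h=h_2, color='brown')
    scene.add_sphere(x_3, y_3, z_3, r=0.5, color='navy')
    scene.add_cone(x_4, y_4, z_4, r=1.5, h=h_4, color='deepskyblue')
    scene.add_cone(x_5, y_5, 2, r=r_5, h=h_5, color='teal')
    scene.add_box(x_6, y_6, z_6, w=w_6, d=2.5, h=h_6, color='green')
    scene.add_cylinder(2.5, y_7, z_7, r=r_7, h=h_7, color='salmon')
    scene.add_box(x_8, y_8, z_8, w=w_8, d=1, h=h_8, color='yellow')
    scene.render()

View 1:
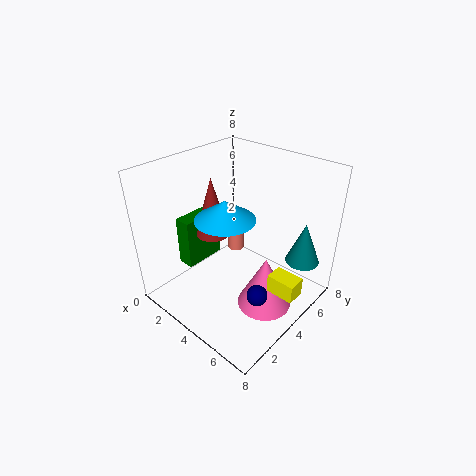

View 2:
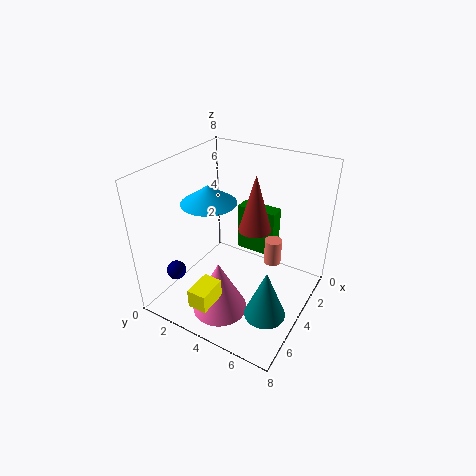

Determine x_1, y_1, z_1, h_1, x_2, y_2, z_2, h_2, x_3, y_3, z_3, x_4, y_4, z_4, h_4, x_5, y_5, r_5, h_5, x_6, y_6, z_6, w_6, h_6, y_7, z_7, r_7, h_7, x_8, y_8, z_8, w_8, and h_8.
x_1 = 6
y_1 = 4
z_1 = 0.5
h_1 = 3
x_2 = 2
y_2 = 4
z_2 = 3.5
h_2 = 3.5
x_3 = 7
y_3 = 2
z_3 = 3
x_4 = 4.5
y_4 = 2.5
z_4 = 6
h_4 = 1
x_5 = 6.5
y_5 = 7
r_5 = 1
h_5 = 2.5
x_6 = 0.5
y_6 = 2.5
z_6 = 1.5
w_6 = 1
h_6 = 3
y_7 = 5.5
z_7 = 2
r_7 = 0.5
h_7 = 1.5
x_8 = 6.5
y_8 = 3.5
z_8 = 2
w_8 = 1.5
h_8 = 1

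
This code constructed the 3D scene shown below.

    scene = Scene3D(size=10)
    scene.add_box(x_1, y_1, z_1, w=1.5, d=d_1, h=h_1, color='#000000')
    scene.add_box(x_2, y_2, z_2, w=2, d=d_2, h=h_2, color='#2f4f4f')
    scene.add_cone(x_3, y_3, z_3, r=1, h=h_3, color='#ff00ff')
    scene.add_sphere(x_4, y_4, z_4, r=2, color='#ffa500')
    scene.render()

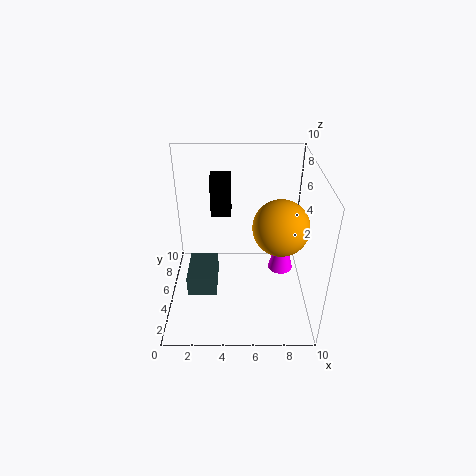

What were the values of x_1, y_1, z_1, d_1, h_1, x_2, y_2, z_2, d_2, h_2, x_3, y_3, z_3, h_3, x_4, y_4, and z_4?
x_1 = 3
y_1 = 7
z_1 = 5.5
d_1 = 1.5
h_1 = 3
x_2 = 1.5
y_2 = 3
z_2 = 1.5
d_2 = 3
h_2 = 1.5
x_3 = 8.5
y_3 = 7.5
z_3 = 0.5
h_3 = 4
x_4 = 8
y_4 = 5.5
z_4 = 5.5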